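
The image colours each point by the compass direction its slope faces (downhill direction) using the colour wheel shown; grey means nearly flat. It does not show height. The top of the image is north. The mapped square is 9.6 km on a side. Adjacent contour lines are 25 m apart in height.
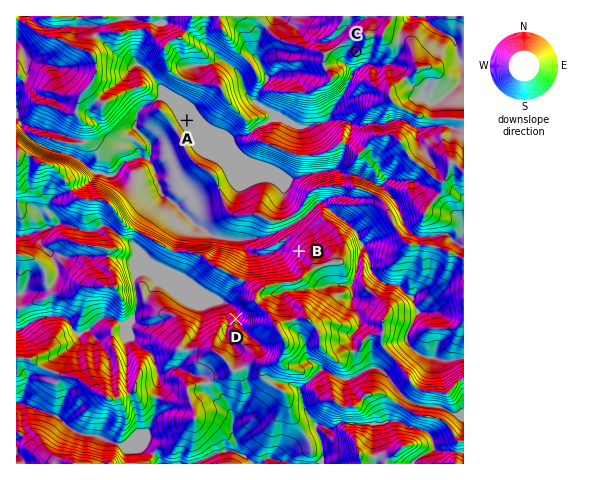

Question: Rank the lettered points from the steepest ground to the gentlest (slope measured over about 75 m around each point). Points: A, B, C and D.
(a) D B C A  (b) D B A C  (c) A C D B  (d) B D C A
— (d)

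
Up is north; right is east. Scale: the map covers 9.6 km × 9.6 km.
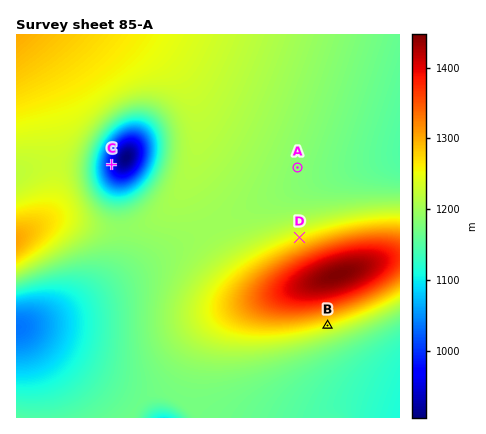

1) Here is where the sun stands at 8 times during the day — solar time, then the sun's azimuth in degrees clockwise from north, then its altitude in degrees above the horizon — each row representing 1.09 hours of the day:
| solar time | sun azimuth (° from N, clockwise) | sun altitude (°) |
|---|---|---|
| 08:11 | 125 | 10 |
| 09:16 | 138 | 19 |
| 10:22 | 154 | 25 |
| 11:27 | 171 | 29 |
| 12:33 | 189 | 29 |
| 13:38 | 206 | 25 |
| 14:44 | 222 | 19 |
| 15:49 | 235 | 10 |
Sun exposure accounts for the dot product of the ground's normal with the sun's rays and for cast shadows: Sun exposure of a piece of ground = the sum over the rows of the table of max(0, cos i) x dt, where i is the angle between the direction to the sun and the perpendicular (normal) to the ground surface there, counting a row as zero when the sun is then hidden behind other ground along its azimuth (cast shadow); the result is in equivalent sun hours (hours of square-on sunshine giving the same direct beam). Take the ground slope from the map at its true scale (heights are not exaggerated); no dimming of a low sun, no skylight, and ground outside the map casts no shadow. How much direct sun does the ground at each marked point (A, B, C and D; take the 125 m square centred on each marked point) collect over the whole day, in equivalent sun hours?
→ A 3.1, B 4.2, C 2.8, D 2.1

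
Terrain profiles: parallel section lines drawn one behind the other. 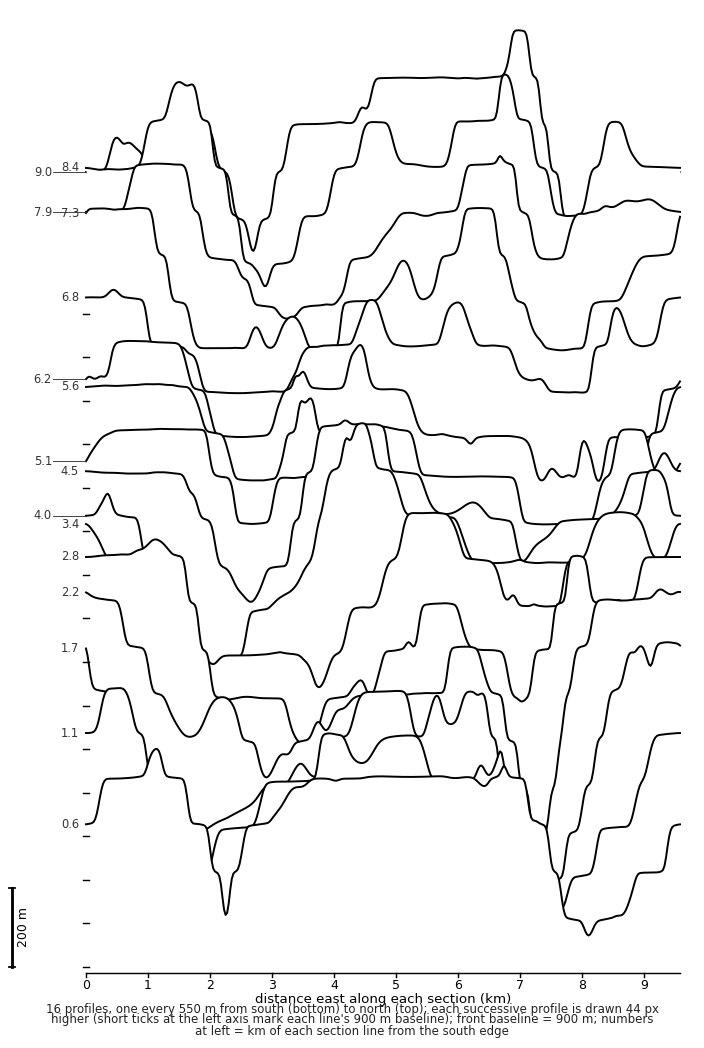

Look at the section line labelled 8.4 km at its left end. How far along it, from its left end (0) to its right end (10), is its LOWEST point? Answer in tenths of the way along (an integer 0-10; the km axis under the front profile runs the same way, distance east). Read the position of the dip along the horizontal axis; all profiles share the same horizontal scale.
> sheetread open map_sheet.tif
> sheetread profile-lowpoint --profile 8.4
3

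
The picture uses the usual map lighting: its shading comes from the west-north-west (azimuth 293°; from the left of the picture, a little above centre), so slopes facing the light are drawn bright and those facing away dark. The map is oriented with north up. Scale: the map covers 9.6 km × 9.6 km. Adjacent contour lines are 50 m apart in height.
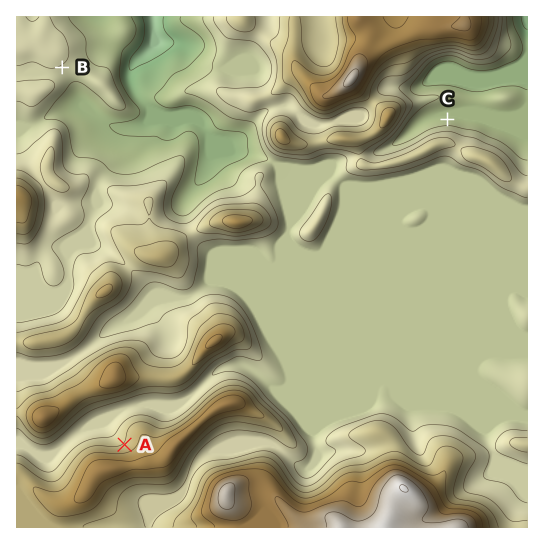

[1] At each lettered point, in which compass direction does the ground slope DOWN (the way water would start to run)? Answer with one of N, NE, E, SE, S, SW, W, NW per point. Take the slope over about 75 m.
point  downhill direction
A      NW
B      SE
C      N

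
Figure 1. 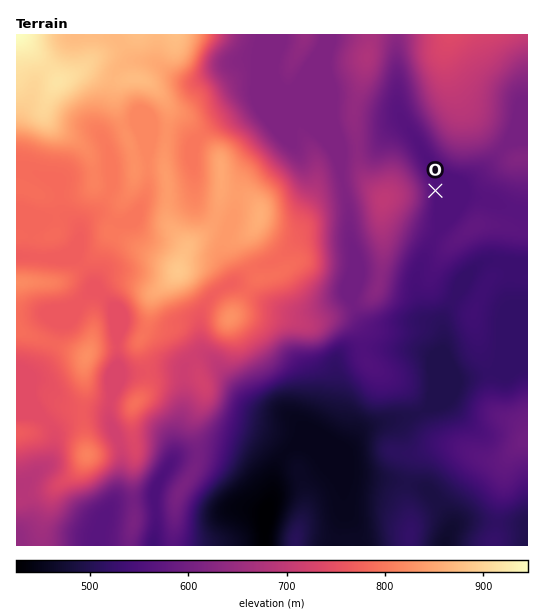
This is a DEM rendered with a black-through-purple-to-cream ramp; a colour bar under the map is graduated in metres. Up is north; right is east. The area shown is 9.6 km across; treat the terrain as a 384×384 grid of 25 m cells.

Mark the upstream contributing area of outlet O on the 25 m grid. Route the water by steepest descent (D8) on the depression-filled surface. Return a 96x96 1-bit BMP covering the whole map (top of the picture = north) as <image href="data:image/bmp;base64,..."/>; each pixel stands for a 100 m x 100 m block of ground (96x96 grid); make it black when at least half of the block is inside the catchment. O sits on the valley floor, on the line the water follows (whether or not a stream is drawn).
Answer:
<image width="96" height="96" href="data:image/bmp;base64,Qk2+BAAAAAAAAD4AAAAoAAAAYAAAAGAAAAABAAEAAAAAAIAEAAATCwAAEwsAAAIAAAAAAAAA////AAAAAAAAAAAAAAAAAAAAAAAAAAAAAAAAAAAAAAAAAAAAAAAAAAAAAAAAAAAAAAAAAAAAAAAAAAAAAAAAAAAAAAAAAAAAAAAAAAAAAAAAAAAAAAAAAAAAAAAAAAAAAAAAAAAAAAAAAAAAAAAAAAAAAAAAAAAAAAAAAAAAAAAAAAAAAAAAAAAAAAAAAAAAAAAAAAAAAAAAAAAAAAAAAAAAAAAAAAAAAAAAAAAAAAAAAAAAAAAAAAAAAAAAAAAAAAAAAAAAAAAAAAAAAAAAAAAAAAAAAAAAAAAAAAAAAAAAAAAAAAAAAAAAAAAAAAAAAAAAAAAAAAAAAAAAAAAAAAAAAAAAAAAAAAAAAAAAAAAAAAAAAAAAAAAAAAAAAAAAAAAAAAAAAAAAAAAAAAAAAAAAAAAAAAAAAAAAAAAAAAAAAAAAAAAAAAAAAAAAAAAAAAAAAAAAAAAAAAAAAAAAAAAAAAAAAAAAAAAAAAAAAAAAAAAAAAAAAAAAAAAAAAAAAAAAAAAAAAAAAAAAAAAAAAAAAAAAAAAAAAAAAAAAAAAAAAAAAAAAAAAAAAAAAAAAAAAAAAAAAAAAAAAAAAAAAAAAAAAAAAAAAAAAAAAAAAAAAAAAAAAAAAAAAAAAAAAAAAAAAAAAAAAAAAAAAAAAAAAAAAAAAAAAAAAAAAAAAAAAAAAAAAAAAAAAAAAAAAAAAAAAAAAAAAAAAAAAAAAAAAAAAAAAAAAAAAAAAAAAAAAAAAAAAAAAAAAAAAAAAAAAAAAAAAAAAAAAAAAAAAAAAAAAAAAAAAAAAAAAAAAAAAAAAAAAAAAAAAAAAAAAAAAAAAAAAAAAAAAAAAAAAAAAAAAAAAAAAAAAAAAAAAAAAAAAAAAAAAAAAAAAAAAAAAAAAAAAAAAAAAAAAAAAAAAAAAAAAAAAAAAAAAAAAAAAAAAAAAAAAAAAAAAAAAAAAAAAAAAAAAAAAAAAAAAAAAAAAAAAAAAAAAAAAAAAAAAAAAAAAAAAAAAAAAAAAAAAAAAAAAAAAAAAAAAAAAAAAAAAAAAAAAAAAAAAAAAAAAQAAAAAAAAAAAAAAA/8AAAAAAAAAAAAAB//AAAAAAAAAAAAAD//gAAAAAAAAAAAAH//wAAAAAAAAAAAAH//wAAAAAAAAAAAAP//wAAAAAAAAAAAAP//wAAAAAAAAAAAAP//wAAAAAAAAAAAAP//wAAAAAAAAAAAAP//wAAAAAAAAAAAAP//wAAAAAAAAAAAAP//wAAAAAAAAAAAAf//wAAAAAAAAAAAAf//wAAAAAAAAAAAAf//4AAAAAAAAAAAAf//4AAAAAAAAAAAAP//4AAAAAAAAAAAAP//4AAAAAAAAAAAAP//4AAAAAAAAAAAAP//wAAAAAAAAAAAAH//wAAAAAAAAAAAAH//wAAAAAAAAAAAAH//gAAAAAAAAAAAAH//gAAAAAAAAAAAAD//gAAAAAAAAAAAAD//gAAAAAAAAAAAAD//gAAAAAAAAAAAAD//gAAAAAAAAAAAAD//gAAAAAAAAAAAAD//gAA="/>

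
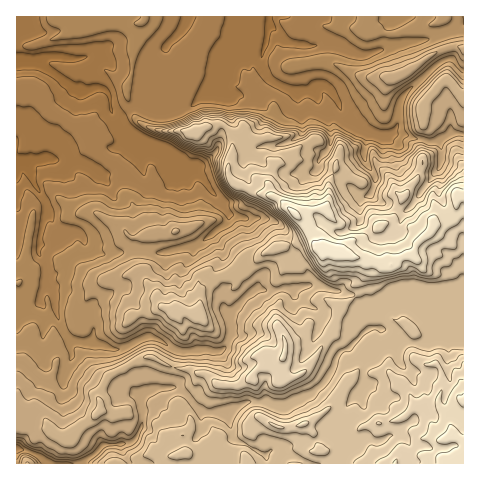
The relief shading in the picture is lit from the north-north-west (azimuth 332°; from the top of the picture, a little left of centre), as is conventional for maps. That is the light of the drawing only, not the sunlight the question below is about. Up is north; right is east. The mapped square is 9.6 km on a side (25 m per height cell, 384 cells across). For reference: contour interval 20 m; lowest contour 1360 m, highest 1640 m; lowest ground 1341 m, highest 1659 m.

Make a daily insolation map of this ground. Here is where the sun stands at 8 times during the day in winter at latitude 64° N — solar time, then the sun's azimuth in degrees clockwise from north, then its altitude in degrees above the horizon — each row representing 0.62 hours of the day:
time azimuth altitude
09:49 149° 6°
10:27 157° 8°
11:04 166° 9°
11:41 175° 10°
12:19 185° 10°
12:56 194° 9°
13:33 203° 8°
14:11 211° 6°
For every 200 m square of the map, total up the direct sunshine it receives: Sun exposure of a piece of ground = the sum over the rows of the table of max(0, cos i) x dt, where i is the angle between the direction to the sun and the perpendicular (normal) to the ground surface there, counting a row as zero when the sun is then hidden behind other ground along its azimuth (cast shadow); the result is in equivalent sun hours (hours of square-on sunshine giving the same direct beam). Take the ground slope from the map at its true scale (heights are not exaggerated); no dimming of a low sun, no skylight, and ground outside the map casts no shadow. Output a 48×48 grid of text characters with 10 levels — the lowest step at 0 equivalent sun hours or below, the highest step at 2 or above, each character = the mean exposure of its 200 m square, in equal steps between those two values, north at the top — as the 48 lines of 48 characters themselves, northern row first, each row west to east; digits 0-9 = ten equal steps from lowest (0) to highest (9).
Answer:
333422233333333433333333333422222333333322222343
333443445555444443333343333244444444333333345431
211256666544444433233433333225544455555444321000
567765554433344332334333333211111123554210000254
554333332343333333333333333222111100100000015535
101442223223333223333333223433455541000000263002
001135544432333222332222221455555555433335830010
332223444443333222100000121134443444555578301441
443322222244333221000000001111122234455564014444
444322222344332200000000000000110123444443233444
444332222235210000000000000000000012344433433344
344443322224630000001210110000000000135543434455
334444433323489986345642310001000000012323565533
333344433432234799986632345540034100000000000100
444433343222322347999312321002334122310000000120
443233444422232223466323223223331122102000122121
232222223443223333334532210243220242003000132000
223112222333333333224661131000000033311200130000
213322221122222322222698421000000012441110330001
221532110123210111111279998500000011200444401134
323443211101200000000024689951022211100025102234
333233454210111100000112444897324410010011011234
333135555432222111246510000039632452013342223455
333333234444333456664100001003631000024422225434
333333333344445665420021000123641101222111255544
232322222222222221100011224653575543211112223345
221433211011000111100112346534477776654335744554
233333321112332111012224455345569788766899885444
333343333444431001122443454455546975578875567654
343233334532332101223444532312210134655433333333
333332334322233110122345321122234212443333333333
332233334322234533222243211001113434444322333333
322223334433467764553223211100122234344432233333
222224443345777676676323334411132233333354333333
223223554567410367678641100332232454323234543333
233222111121000003423422000133322553233332011121
232333210000022000000001133234314432233223200111
222333210002555531100002434443135432231112544211
222232222245444566542000135432465322334420233221
222222212344445444455433665568864223433343222221
221222232233342111445788887887532124333344222322
321211223220132232145565310232101143333222323334
322111123423333333223332010000001443221112443324
333221136655433222222112245100134323222244332322
644322355545522111232113445776643332345554222222
966544445664211343322322554554433323433311344443
148866574000012222223332024344333344322112212223
101699950000345444433333322222356522222223233333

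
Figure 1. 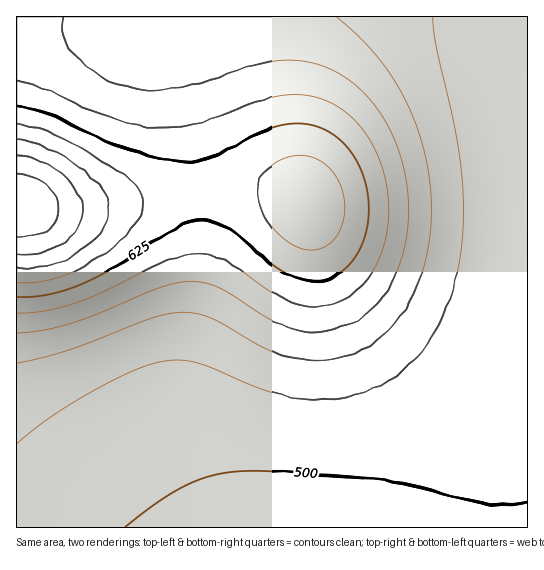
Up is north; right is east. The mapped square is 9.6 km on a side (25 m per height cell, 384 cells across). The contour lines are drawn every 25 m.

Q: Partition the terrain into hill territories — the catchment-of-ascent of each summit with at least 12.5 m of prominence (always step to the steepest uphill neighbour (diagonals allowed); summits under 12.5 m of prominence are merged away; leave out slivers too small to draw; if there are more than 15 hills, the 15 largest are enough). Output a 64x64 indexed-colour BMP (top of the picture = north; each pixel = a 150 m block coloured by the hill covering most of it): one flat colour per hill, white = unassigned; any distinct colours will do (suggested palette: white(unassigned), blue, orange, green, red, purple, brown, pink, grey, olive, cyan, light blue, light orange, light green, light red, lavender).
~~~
<image width="64" height="64" href="data:image/bmp;base64,Qk12CAAAAAAAAHYAAAAoAAAAQAAAAEAAAAABAAQAAAAAAAAIAAATCwAAEwsAABAAAAAAAAAA////ALR3HwAOf/8ALKAsACgn1gC9Z5QAS1aMAMJ34wB/f38AIr28AM++FwDox64AeLv/AIrfmACWmP8A1bDFACIiIiIiIiIiIiIiIiERERERERERERERERERERERERERIiIiIiIiIiIiIiIiIREREREREREREREREREREREREREiIiIiIiIiIiIiIiIhERERERERERERERERERERERERESIiIiIiIiIiIiIiIhERERERERERERERERERERERERERIiIiIiIiIiIiIiIiEREREREREREREREREREREREREREiIiIiIiIiIiIiIiERERERERERERERERERERERERERESIiIiIiIiIiIiIiIRERERERERERERERERERERERERERIiIiIiIiIiIiIiIhEREREREREREREREREREREREREREiIiIiIiIiIiIiIhERERERERERERERERERERERERERESIiIiIiIiIiIiIiERERERERERERERERERERERERERERIiIiIiIiIiIiIiIREREREREREREREREREREREREREREiIiIiIiIiIiIiIhERERERERERERERERERERERERERESIiIiIiIiIiIiIhERERERERERERERERERERERERERERIiIiIiIiIiIiIiEREREREREREREREREREREREREREREiIiIiIiIiIiIiIRERERERERERERERERERERERERERESIiIiIiIiIiIiIhERERERERERERERERERERERERERERIiIiIiIiIiIiIiEREREREREREREREREREREREREREREiIiIiIiIiIiIiIRERERERERERERERERERERERERERESIiIiIiIiIiIiIhERERERERERERERERERERERERERERIiIiIiIiIiIiIiEREREREREREREREREREREREREREREiIiIiIiIiIiIiIRERERERERERERERERERERERERERESIiIiIiIiIiIiIhERERERERERERERERERERERERERERIiIiIiIiIiIiIiIREREREREREREREREREREREREREREiIiIiIiIiIiIiIhERERERERERERERERERERERERERESIiIiIiIiIiIiIiERERERERERERERERERERERERERERIiIiIiIiIiIiIiIREREREREREREREREREREREREREREiIiIiIiIiIiIiIhERERERERERERERERERERERERERESIiIiIiIiIiIiIiERERERERERERERERERERERERERERIiIiIiIiIiIiIiIREREREREREREREREREREREREREREiIiIiIiIiIiIiIiERERERERERERERERERERERERERESIiIiIiIiIiIiIiIRERERERERERERERERERERERERERIiIiIiIiIiIiIiIhEREREREREREREREREREREREREREiIiIiIiIiIiIiIiERERERERERERERERERERERERERESIiIiIiIiIiIiIiIRERERERERERERERERERERERERERIiIiIiIiIiIiIiIhEREREREREREREREREREREREREREiIiIiIiIiIiIiIiERERERERERERERERERERERERERESIiIiIiIiIiIiIiIRERERERERERERERERERERERERERIiIiIiIiIiIiIiIhEREREREREREREREREREREREREREiIiIiIiIiIiIiIiERERERERERERERERERERERERERESIiIiIiIiIiIiIiIRERERERERERERERERERERERERERIiIiIiIiIiIiIiIhEREREREREREREREREREREREREREiIiIiIiIiIiIiIiERERERERERERERERERERERERERESIiIiIiIiIiIiIiIRERERERERERERERERERERERERERIiIiIiIiIiIiIiIhEREREREREREREREREREREREREREiIiIiIiIiIiIiIiERERERERERERERERERERERERERESIiIiIiIiIiIiIiIRERERERERERERERERERERERERERIiIiIiIiIiIiIiIREREREREREREREREREREREREREREiIiIiIiIiIiIiIhERERERERERERERERERERERERERESIiIiIiIiIiIiIiERERERERERERERERERERERERERERIiIiIiIiIiIiIiIREREREREREREREREREREREREREREiIiIiIiIiIiIiIhERERERERERERERERERERERERERESIiIiIiIiIiIiIiERERERERERERERERERERERERERERIiIiIiIiIiIiIiEREREREREREREREREREREREREREREiIiIiIiIiIiIiIRERERERERERERERERERERERERERESIiIiIiIiIiIiIhERERERERERERERERERERERERERERIiIiIiIiIiIiIiEREREREREREREREREREREREREREREiIiIiIiIiIiIiIRERERERERERERERERERERERERERESIiIiIiIiIiIiIRERERERERERERERERERERERERERERIiIiIiIiIiIiIhEREREREREREREREREREREREREREREiIiIiIiIiIiIiERERERERERERERERERERERERERERESIiIiIiIiIiIiIRERERERERERERERERERERERERERERIiIiIiIiIiIiIhEREREREREREREREREREREREREREREiIiIiIiIiIiIiIRERERERERERERERERERERERERERESIiIiIiIiIiIiIiERERERERERERERERERERERERERER"/>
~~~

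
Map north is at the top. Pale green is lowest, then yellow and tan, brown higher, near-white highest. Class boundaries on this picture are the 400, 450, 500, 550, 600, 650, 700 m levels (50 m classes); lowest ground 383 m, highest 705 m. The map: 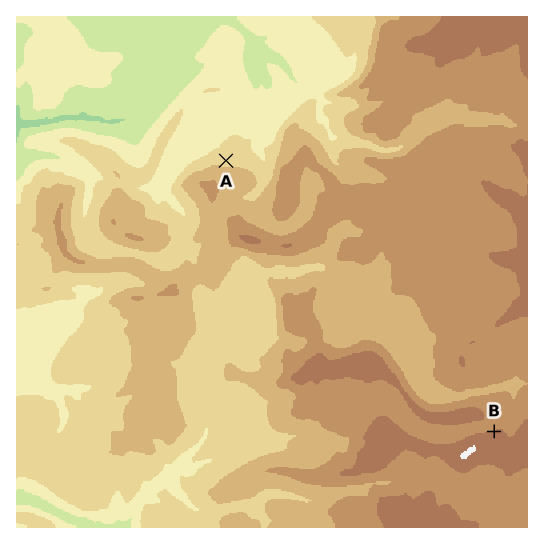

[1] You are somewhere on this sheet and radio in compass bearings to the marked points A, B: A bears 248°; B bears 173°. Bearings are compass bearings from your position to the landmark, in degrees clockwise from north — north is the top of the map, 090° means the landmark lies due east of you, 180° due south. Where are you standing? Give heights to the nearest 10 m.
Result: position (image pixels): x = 450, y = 70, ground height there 640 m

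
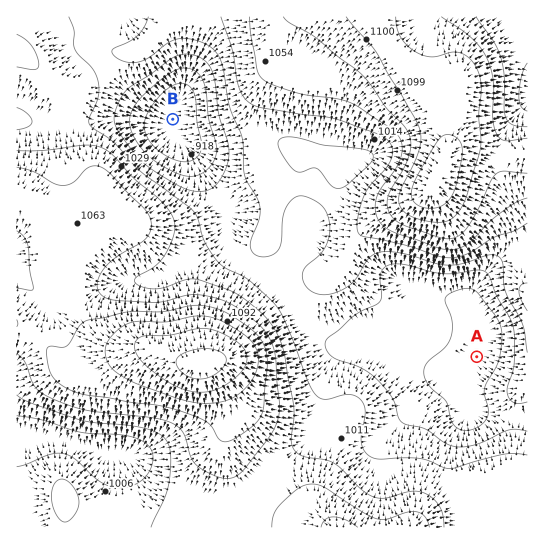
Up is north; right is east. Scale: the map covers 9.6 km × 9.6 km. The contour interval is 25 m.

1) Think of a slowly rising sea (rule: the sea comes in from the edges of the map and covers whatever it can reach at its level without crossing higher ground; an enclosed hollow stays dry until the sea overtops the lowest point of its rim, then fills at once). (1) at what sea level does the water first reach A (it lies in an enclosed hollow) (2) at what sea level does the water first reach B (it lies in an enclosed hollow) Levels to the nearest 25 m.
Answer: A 975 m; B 1000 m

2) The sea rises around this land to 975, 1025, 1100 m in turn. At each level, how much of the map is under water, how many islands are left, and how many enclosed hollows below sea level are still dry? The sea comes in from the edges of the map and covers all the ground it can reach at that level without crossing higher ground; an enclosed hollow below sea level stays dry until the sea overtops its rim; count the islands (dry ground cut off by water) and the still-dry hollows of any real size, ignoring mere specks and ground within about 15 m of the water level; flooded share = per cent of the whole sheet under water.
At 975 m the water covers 9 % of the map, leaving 0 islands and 1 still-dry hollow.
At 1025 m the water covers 52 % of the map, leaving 0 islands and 0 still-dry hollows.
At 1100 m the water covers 91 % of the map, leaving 1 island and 0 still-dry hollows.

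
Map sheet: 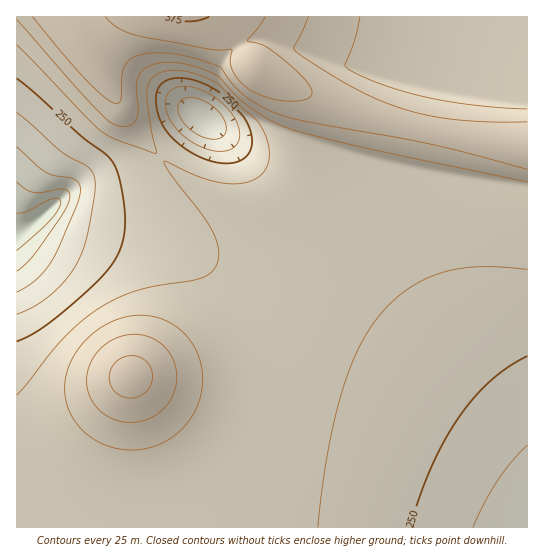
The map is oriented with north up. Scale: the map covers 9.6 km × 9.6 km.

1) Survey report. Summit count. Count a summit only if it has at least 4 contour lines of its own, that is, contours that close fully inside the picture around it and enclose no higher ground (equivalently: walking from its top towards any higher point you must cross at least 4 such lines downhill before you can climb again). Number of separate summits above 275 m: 0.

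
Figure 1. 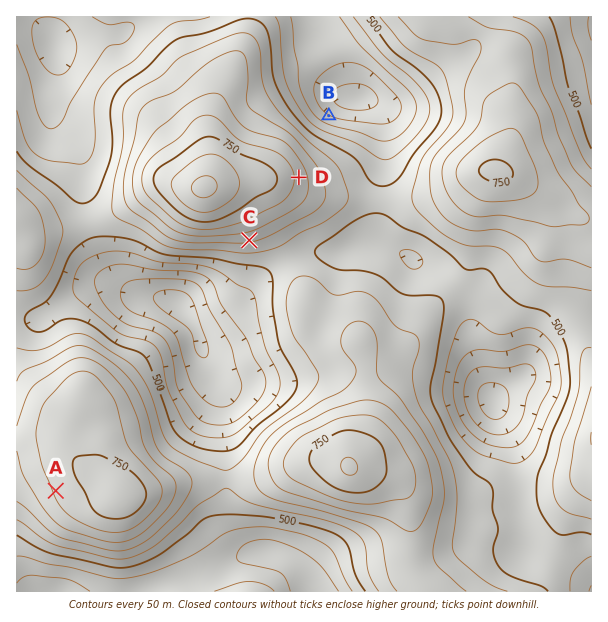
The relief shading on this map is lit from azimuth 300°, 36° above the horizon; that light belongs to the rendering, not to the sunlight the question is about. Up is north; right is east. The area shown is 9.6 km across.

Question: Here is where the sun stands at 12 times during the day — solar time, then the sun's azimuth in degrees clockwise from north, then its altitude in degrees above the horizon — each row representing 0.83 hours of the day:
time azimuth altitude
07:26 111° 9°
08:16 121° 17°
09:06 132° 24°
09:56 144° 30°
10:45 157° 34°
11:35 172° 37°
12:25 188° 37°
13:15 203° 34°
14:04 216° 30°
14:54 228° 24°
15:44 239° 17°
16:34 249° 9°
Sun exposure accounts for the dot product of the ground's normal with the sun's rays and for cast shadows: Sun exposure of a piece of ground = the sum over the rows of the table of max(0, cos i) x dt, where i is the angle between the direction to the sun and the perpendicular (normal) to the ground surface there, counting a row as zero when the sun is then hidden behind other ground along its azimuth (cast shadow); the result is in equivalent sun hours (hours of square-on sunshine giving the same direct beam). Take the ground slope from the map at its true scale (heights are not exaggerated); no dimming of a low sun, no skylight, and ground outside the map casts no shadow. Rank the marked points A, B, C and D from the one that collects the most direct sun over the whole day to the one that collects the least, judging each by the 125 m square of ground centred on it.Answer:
C > A > D > B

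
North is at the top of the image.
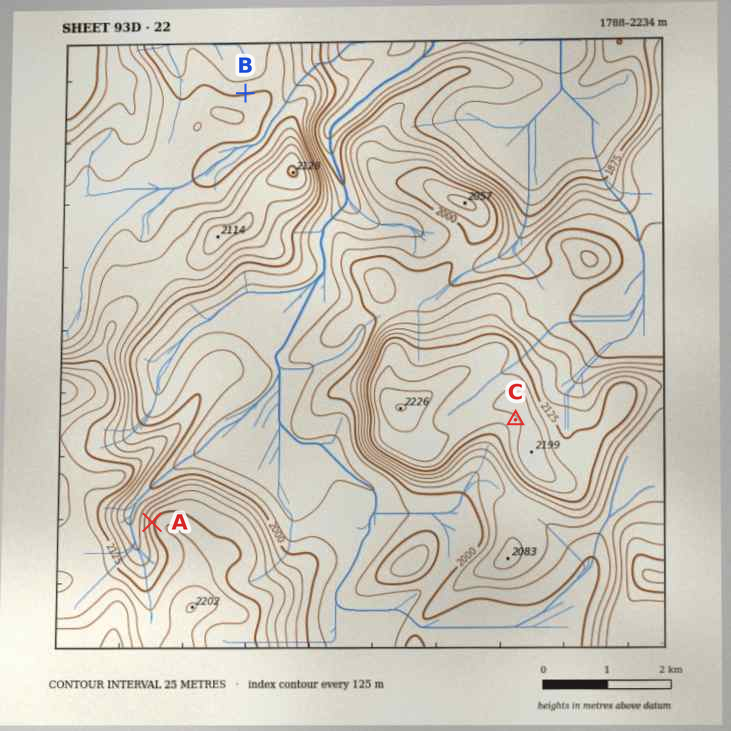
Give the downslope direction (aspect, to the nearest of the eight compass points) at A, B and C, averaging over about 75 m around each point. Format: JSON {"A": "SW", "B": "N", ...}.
{"A": "W", "B": "N", "C": "SW"}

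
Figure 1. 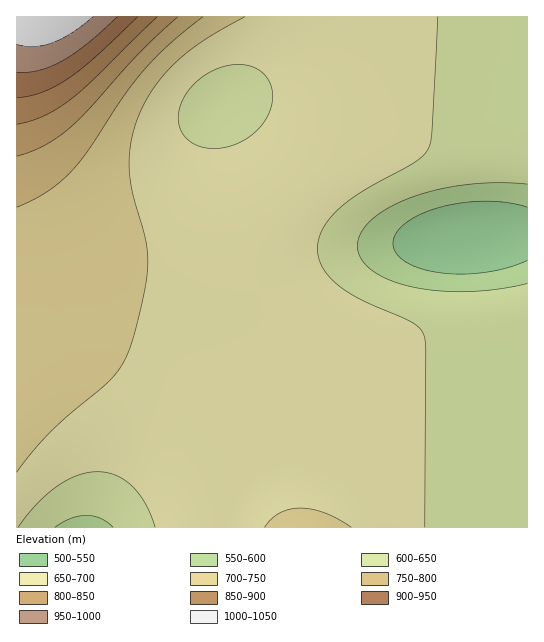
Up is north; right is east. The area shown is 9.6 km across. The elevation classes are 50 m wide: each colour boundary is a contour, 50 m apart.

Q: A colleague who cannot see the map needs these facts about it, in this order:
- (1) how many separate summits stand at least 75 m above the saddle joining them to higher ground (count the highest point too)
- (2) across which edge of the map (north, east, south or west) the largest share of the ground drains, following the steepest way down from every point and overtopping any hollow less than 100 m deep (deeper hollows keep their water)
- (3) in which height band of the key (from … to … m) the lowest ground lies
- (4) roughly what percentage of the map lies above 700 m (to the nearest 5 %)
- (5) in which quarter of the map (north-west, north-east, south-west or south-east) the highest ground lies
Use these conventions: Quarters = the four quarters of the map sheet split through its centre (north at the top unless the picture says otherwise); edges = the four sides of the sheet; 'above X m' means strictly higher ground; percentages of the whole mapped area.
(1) Counting only tops that stand 75 m proud, the map has 1 summit.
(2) Drainage is mainly to the east: more ground falls towards that edge than towards any other.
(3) Between 500 and 550 m: that is the band holding the lowest ground.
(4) Ground above 700 m makes up about 20 % of the sheet.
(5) Look to the north-west quarter for the highest ground.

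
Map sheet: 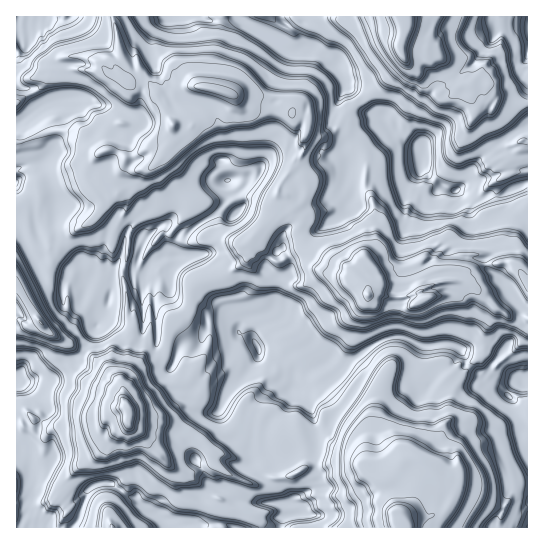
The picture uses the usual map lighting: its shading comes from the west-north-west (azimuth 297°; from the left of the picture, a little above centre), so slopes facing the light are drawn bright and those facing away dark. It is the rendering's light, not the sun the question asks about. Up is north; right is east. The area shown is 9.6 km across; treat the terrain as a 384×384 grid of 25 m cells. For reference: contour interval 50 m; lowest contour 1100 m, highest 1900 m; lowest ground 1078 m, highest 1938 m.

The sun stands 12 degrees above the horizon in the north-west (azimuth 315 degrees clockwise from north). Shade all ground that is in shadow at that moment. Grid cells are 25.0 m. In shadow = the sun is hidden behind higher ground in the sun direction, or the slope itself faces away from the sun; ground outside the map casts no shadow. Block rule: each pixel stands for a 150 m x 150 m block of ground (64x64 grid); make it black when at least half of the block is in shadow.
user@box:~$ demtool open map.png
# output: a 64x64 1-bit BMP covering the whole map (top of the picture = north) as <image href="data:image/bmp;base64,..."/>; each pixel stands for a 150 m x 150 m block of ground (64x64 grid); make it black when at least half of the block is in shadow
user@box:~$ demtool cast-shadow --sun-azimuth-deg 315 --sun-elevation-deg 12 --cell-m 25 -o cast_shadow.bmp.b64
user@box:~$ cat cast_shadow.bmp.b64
<image width="64" height="64" href="data:image/bmp;base64,Qk0+AgAAAAAAAD4AAAAoAAAAQAAAAEAAAAABAAEAAAAAAAACAAATCwAAEwsAAAIAAAAAAAAA////AAAAAACDAj/5wABn/4OA/+HwACP/iYH/4fgAAf/Bh//H+AAB/8H//954AAD9gP///BgQAP0B///gGAAA+QA//hgIAAC5AD/+MAAAAFkAB/4AAAAAWwgP+AAAAAC7CAP4AAAAATYAE/gAAAADNAAD8AAAAAIgAAHhwAAAAAAAAMDgAAAABwABwOAAAOB/AAGg4AAB4P8AAeDgAAHO/wuAwEAAAZ7//4CQwAAA////gJDAADH///+AEMAAf////QAARAEf//9mgEJEAH///w6BQ8AAP//+HAED4AAf//4fAQH+8x//4D8DAf/0B4zIPwIA/9gDABh3ggAZgAMEEGfCAAeAAgA05/+AD+AEADhD/+AHgAQQAIH//4HAAQAAAP/4AcAAAAAB//gAwAGAAAD/7gBHAQAAAD/38AcBAAAAH//4A4IAAAAP//gHgYAAAAH/+AeBgAwAAP/8AwGDHwAB//4D48DnAAB//wPj4fMAEB//h+Pz/wAwD/+P4vH/AAAH/4/g8P8IAAP/z8B4fwAAAP/3jHh/IAAAH8eff3/gAYAAB5/fP/ADAHwHn38Pf+MB/AeO/g4/wAOIA4N+Dm8gAAAAAH8NAIAAAAAAfwsAAIAAAAB/DwMAAAAAAPdXAAAAAAGAdmUABgAABwB/9QAEAAB8AH/xAAUAAYAAf/EAAkADgABk4w=="/>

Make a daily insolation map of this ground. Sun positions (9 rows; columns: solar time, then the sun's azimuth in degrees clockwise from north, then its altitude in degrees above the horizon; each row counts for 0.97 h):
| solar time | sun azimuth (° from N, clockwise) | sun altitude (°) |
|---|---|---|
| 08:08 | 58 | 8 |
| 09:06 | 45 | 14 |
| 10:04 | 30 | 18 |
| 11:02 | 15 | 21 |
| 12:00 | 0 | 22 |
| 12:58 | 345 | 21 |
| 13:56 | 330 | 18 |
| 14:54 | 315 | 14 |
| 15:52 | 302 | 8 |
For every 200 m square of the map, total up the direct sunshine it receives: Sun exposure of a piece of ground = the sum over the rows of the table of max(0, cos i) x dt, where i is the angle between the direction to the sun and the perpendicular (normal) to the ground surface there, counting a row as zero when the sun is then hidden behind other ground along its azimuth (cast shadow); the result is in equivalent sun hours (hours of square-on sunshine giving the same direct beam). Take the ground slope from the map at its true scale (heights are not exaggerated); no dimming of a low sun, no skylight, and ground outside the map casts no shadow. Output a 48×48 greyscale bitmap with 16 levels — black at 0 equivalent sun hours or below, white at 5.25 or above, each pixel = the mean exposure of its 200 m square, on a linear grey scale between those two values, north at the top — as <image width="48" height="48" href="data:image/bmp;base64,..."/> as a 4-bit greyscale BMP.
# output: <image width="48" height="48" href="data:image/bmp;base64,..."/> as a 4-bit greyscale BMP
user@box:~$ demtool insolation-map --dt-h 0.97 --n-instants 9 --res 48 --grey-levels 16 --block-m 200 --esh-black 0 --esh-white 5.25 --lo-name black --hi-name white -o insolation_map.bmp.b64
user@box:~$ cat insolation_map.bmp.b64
<image width="48" height="48" href="data:image/bmp;base64,Qk32BAAAAAAAAHYAAAAoAAAAMAAAADAAAAABAAQAAAAAAIAEAAATCwAAEwsAABAAAAAAAAAAAAAAABEREQAiIiIAMzMzAERERABVVVUAZmZmAHd3dwCIiIgAmZmZAKqqqgC7u7sAzMzMAN3d3QDu7u4A////AFZVE4iKubYyEBACRpu6ipVWVnhmNEMjVVZBU3icpiEAEkZmeERURFZniJl3Y0MzVlVlVUnJMAAjRVZmQQABVEJXjul3dVVYdkWIYwIhAAAAA0IQFDEUV1Qkd3d3d1ZodmZ6YQAAAAATQgA5pmMkVEQmd3d3d2eIaHZphCEAAAAmlDi3d3qlVXVnd3d3h4qYenZVeEIQAAOHVGVnd3d4iHqph3eL3KqniWZTVkVBATeWNo2Hd3d3eYnNyYvsu7eHl2VRVlUxAUdmacd3d3d3eqiqvv2XjYmXlmZ3ZmUlNWZXzZl3d3d4d6t3ea3cmHZ3h3iLd3ZkdnecmLyHd3mtl6u4rsqr2Judh3d2d6h4qYzKdjanis7Yy3u/2L7/3tzYp6lnioiayrqnd1WsrJd3jKe4ead3l7p4jTY0h4q4q7x3d2RqyGZmZrmYdlZnd2VmZCIhSMqey5eXd2ZmdmZlVVqbdmZnd1E0AQERI1jv6Zdoh3Znh2ZVVER5ymZlaFIBAAAAAn3d/pdomnZnd2ZVQyACRjIjQiUgAAAAWq25d3hmeHZ3NWZVMSEAAAAAABIQACIqypebeId1V4ZkRmVUIxAAAAAAAAAAA4e9rXZoeIh3VmZWZlVDMzEAAAAAAAEQNUfKyXZniZq4ZGRVVUMjISMiMzEAAAAollqnd3Zmiam4dQAREAABMyNmRWp0VTSZU3uWZnZmqIh3dkMQEiRCIzV3ZozZZnelNKt2VWZml3dqd3ZCNVV1Nnd3l3iJiHlhJrlmIzM0VWZp6nZBMhFYp6l5qJiZmbtCabd3QAACVUVlNXU2MoVXuqysjN6t7sm+/pd3YxI1VVESIkVnZSR3je3qmbrJiJh3end3YQJFMTdFiHnZdiR4zKz/yr39nP/t7Hd3eWMkQwFTKLvNl2R2WM2YeXir+oeKp3dmapcwJFQlUkVIl3Z3dWfJqb7e7vp3d3dmVEZjISNFVmYzh2d3h2Zqybh3eJvuuKdmQ2dmYgE0V4ZnmXd3RWZ8eWd4h3YjbGd2VXd2QQESRUVFeod3dmZ3d2qkETNjAFd2VndlRUIRIgASJZd4tmZ3ZVRlIAAlZGZmqHMlZ4dBAAAAAUdnZmZmdTElIQFWVUVWZ3qKuGd1EAAAACVDI2ZnlBAUUgE0RJdCSHiXe7dmUQAAEjIzRVVnQxACZkIBR3iYqZd2ZpdWdjIQAAE2VlVTMyAAJSIyFDV4i8l2VDaXd3ZWUiZnVFUxEQAAAVIEQiNVVEdzEEd3ZTIVZ3d3ZHUgABERAmZEZcMAAAARQmd2IAJWeLu7hXpjEAEFZmZnalEiEREmdnd3ebzZnbqolkZkEQA1ZmZoi6p2ZCRnd7x3vcuZyM3cmFVDMRMRRneJp6p2RXh3ipiYh4rdrs3tlTQzIiYyNnu4iM3Zms7Yq3jf//3OzLdlQQMzNHVnl7unh4nd/ZiIqL7+7/662mUxARJEWGVoiYjMiXeuutppm7ztuavcYyICQxRFZ2VoZVh4iHd4rYlrmpqazaqVEVRXZGZGZXZlVkd3Zg=="/>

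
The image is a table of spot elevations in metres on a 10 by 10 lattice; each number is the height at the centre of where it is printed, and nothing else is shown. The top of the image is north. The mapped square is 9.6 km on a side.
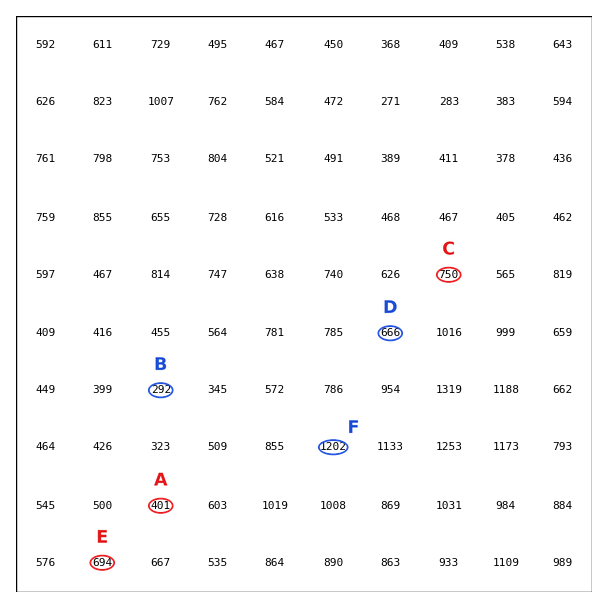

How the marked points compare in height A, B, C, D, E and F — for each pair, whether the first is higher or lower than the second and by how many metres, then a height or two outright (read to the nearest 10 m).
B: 910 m lower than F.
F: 800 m higher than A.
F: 530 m higher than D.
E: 510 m lower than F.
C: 460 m higher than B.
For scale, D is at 670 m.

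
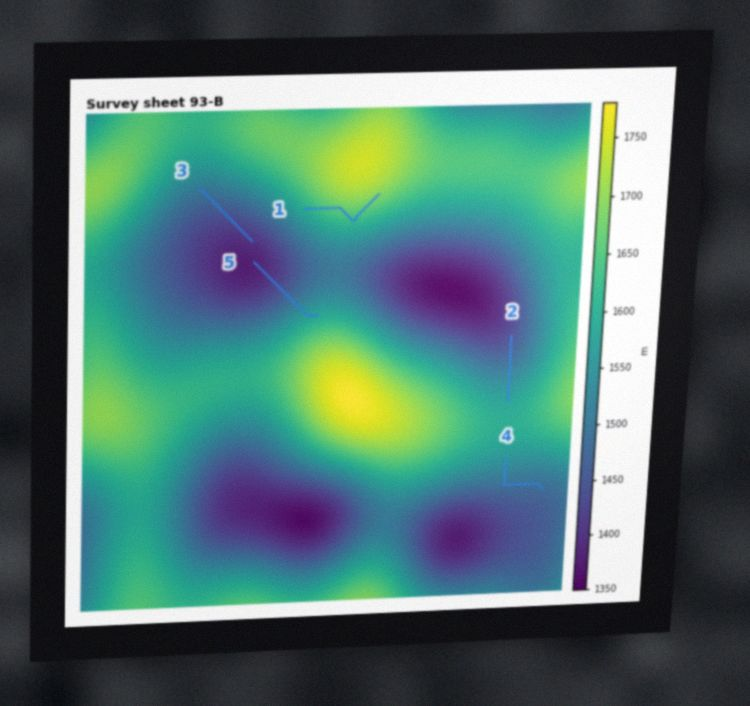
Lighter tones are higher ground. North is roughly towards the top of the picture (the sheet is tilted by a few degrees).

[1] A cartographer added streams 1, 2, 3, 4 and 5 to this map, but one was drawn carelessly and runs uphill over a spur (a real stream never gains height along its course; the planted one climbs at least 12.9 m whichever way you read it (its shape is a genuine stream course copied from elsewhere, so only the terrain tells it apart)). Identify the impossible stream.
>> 1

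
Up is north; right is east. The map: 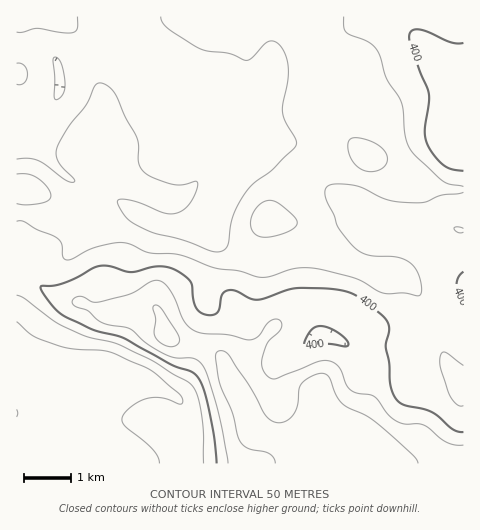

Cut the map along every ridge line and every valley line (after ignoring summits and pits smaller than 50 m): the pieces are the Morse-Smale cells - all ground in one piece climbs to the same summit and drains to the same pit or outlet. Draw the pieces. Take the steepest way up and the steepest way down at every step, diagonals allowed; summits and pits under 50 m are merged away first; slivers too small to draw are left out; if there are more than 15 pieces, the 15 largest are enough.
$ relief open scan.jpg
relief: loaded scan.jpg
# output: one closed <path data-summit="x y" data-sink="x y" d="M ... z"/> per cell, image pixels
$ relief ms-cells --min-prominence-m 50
<path data-summit="385 463" data-sink="60 84" d="M269 16l-253 1 0 260 15 1 28 19 24 6 22 11 13 0 26-6 13 1 4 6 4 19 4 4 39 10 15 10 7 21 15 27 7 18 8 10 18 4 9 0 5-2 14-13 12-20 5 9 22 25-9 11-4 11 1 5 130 0 1-274-19-1-29-11-7 0-7-20-14-28-9-15-12-11-26-4-46 4-24-6-9 0-16 14 18-21 8-13 1-22z"/><path data-summit="385 463" data-sink="17 413" d="M27 277l-11 1 1 186 315-1 4-15 9-11-22-25-5-9-12 20-14 13-5 2-9 0-18-4-8-10-11-25-11-20-7-21-15-10-39-10-4-4-4-19-4-6-13-1-26 6-13 0-22-11-24-6z"/><path data-summit="463 152" data-sink="60 84" d="M463 16l-193 0 3 57-5 14-14 16 8-5 9 0 24 6 31-4 41 4 12 11 9 15 14 28 7 20 7 0 29 11 18 1z"/>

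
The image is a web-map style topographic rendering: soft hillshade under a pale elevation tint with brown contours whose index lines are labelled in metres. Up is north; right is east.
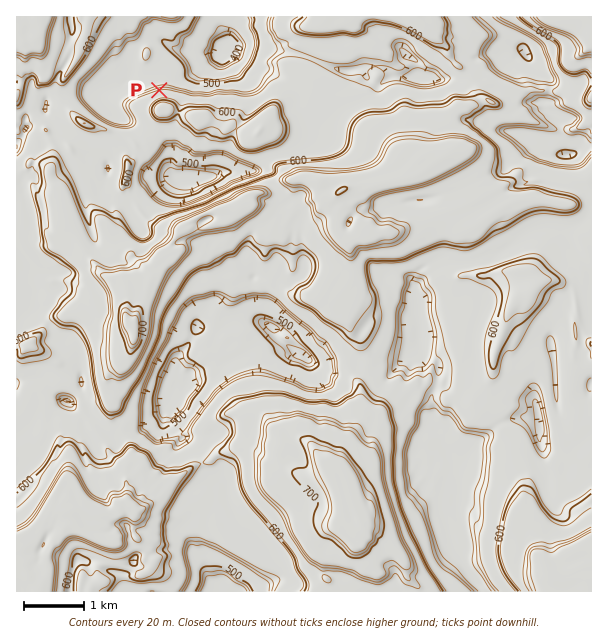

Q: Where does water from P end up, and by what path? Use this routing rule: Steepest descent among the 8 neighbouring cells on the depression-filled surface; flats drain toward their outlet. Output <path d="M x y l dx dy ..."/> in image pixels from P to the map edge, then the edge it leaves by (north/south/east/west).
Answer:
<path d="M159 90l0-15 23-22 18-2 0-1 4-6 0-5 6-9 0-7 6-6"/>
exit: north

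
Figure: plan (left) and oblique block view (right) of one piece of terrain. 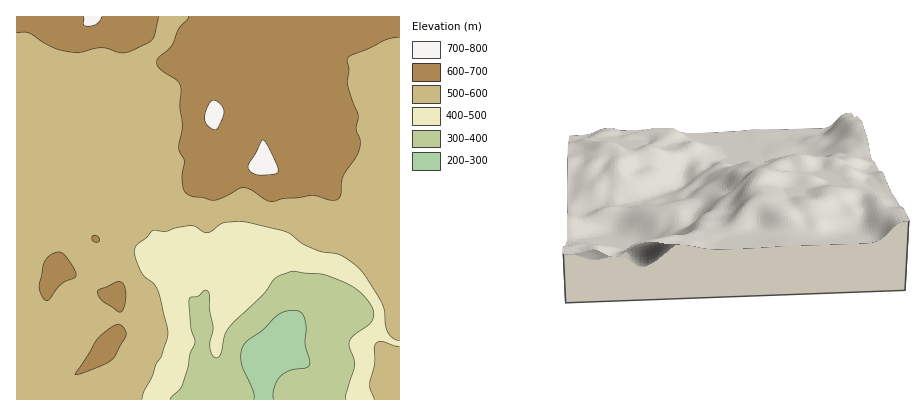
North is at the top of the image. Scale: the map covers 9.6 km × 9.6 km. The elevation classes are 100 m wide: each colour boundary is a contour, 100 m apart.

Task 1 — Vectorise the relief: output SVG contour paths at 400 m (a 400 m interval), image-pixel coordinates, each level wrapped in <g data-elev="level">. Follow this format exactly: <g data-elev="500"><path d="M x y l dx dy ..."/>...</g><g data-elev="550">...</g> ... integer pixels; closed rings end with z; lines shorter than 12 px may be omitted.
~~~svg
<g data-elev="400"><path d="M170 400l12-14 6-18 2-14 5-10-4-18-2-24 1-4 8-2 6-6 5 2 1 18 3 18-3 20 3 8 5 2 3-6 4-18 6-10 32-30 13-16 18-7 30 3 22 9 16 10 10 15 2 8-2 6-18 14-5 6 0 4 6 18-9 30 0 6"/></g>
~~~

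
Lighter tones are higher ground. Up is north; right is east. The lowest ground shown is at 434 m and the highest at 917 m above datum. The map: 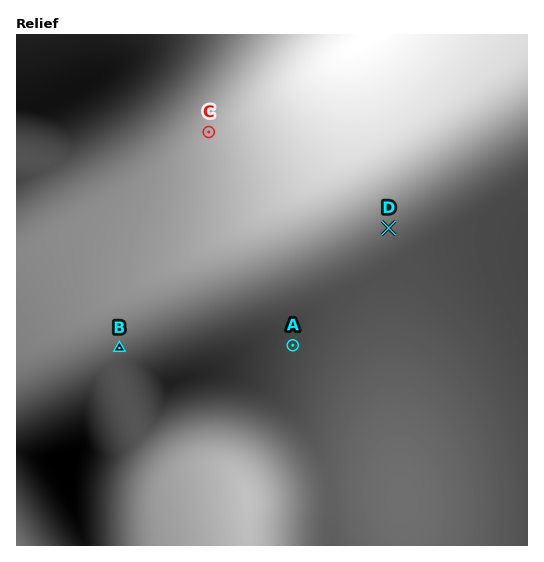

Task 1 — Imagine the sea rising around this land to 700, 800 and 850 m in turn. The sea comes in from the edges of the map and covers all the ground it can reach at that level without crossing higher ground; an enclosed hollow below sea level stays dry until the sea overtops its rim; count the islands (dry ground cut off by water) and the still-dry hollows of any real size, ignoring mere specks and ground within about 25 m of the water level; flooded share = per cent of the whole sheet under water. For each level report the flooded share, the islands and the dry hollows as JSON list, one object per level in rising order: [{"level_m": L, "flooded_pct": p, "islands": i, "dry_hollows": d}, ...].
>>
[{"level_m": 700, "flooded_pct": 66, "islands": 0, "dry_hollows": 0}, {"level_m": 800, "flooded_pct": 86, "islands": 0, "dry_hollows": 0}, {"level_m": 850, "flooded_pct": 92, "islands": 0, "dry_hollows": 0}]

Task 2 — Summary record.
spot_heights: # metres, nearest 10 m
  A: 570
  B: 620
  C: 760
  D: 640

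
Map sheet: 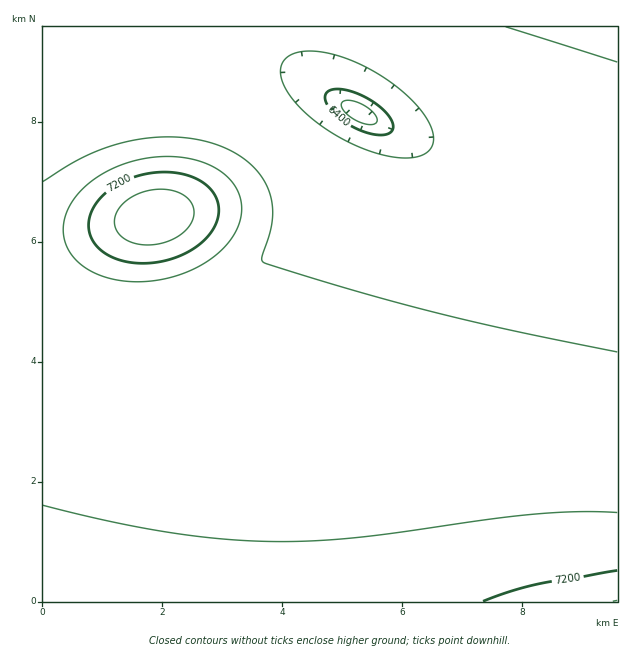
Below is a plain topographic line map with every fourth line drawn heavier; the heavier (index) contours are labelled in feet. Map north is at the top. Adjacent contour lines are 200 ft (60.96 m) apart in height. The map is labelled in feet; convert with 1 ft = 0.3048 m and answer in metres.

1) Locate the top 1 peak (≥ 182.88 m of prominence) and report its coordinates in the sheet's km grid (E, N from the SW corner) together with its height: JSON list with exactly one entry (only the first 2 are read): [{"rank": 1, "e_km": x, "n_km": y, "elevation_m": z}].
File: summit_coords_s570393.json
[{"rank": 1, "e_km": 1.86, "n_km": 6.41, "elevation_m": 2300}]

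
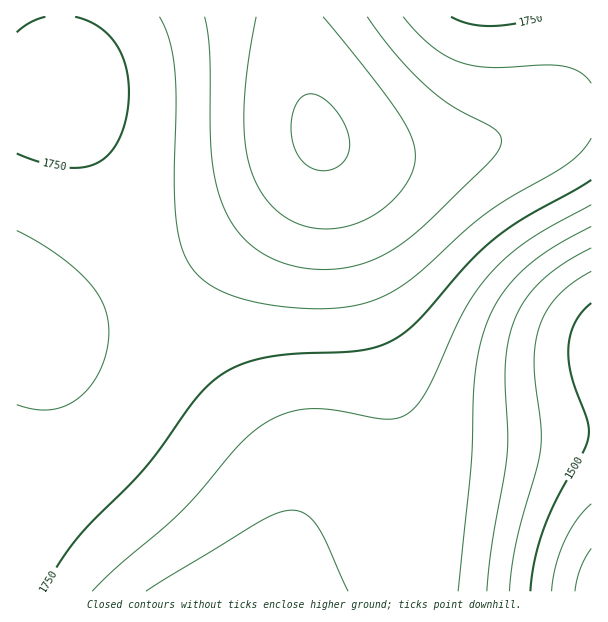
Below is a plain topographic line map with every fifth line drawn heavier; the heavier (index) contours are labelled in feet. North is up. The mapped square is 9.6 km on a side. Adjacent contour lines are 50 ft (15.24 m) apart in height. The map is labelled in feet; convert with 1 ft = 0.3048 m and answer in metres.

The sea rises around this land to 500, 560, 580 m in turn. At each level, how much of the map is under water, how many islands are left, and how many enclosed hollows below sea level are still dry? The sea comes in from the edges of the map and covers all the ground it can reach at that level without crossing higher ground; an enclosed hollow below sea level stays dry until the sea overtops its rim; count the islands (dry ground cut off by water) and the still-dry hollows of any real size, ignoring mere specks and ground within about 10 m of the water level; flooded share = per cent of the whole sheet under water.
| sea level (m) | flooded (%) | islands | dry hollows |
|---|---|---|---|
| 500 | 13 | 0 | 0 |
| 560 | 81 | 0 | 0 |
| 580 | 92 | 0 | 0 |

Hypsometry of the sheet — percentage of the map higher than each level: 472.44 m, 94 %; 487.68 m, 92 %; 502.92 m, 85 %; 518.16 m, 71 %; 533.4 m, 56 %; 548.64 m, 32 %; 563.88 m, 16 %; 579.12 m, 8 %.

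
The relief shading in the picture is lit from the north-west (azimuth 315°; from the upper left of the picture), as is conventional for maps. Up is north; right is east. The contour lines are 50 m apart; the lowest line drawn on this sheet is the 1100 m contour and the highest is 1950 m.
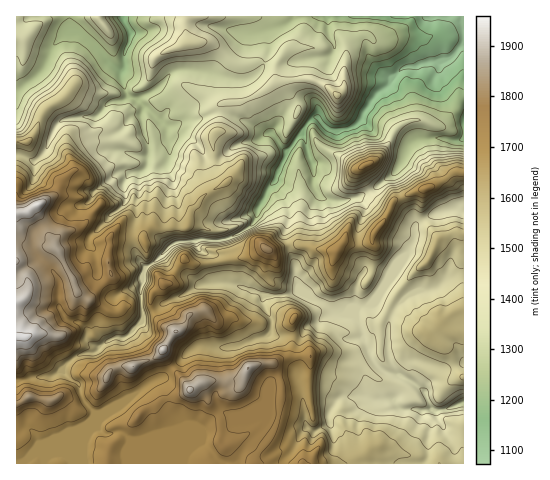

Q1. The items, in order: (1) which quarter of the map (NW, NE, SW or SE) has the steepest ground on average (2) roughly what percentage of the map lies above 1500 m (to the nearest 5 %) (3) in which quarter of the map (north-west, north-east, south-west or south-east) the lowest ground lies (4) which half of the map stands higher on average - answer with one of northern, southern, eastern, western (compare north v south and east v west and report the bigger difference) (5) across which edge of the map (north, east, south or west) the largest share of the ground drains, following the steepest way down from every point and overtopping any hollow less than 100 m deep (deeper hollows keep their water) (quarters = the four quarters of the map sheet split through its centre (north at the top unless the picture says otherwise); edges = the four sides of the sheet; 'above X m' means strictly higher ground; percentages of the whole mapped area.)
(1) The steepest ground, on average, is in the north-east quarter.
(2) Ground above 1500 m makes up about 50 % of the sheet.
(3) Look to the north-east quarter for the lowest ground.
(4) The southern half stands higher on average than the northern half.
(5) The largest share of the runoff leaves by the eastern edge.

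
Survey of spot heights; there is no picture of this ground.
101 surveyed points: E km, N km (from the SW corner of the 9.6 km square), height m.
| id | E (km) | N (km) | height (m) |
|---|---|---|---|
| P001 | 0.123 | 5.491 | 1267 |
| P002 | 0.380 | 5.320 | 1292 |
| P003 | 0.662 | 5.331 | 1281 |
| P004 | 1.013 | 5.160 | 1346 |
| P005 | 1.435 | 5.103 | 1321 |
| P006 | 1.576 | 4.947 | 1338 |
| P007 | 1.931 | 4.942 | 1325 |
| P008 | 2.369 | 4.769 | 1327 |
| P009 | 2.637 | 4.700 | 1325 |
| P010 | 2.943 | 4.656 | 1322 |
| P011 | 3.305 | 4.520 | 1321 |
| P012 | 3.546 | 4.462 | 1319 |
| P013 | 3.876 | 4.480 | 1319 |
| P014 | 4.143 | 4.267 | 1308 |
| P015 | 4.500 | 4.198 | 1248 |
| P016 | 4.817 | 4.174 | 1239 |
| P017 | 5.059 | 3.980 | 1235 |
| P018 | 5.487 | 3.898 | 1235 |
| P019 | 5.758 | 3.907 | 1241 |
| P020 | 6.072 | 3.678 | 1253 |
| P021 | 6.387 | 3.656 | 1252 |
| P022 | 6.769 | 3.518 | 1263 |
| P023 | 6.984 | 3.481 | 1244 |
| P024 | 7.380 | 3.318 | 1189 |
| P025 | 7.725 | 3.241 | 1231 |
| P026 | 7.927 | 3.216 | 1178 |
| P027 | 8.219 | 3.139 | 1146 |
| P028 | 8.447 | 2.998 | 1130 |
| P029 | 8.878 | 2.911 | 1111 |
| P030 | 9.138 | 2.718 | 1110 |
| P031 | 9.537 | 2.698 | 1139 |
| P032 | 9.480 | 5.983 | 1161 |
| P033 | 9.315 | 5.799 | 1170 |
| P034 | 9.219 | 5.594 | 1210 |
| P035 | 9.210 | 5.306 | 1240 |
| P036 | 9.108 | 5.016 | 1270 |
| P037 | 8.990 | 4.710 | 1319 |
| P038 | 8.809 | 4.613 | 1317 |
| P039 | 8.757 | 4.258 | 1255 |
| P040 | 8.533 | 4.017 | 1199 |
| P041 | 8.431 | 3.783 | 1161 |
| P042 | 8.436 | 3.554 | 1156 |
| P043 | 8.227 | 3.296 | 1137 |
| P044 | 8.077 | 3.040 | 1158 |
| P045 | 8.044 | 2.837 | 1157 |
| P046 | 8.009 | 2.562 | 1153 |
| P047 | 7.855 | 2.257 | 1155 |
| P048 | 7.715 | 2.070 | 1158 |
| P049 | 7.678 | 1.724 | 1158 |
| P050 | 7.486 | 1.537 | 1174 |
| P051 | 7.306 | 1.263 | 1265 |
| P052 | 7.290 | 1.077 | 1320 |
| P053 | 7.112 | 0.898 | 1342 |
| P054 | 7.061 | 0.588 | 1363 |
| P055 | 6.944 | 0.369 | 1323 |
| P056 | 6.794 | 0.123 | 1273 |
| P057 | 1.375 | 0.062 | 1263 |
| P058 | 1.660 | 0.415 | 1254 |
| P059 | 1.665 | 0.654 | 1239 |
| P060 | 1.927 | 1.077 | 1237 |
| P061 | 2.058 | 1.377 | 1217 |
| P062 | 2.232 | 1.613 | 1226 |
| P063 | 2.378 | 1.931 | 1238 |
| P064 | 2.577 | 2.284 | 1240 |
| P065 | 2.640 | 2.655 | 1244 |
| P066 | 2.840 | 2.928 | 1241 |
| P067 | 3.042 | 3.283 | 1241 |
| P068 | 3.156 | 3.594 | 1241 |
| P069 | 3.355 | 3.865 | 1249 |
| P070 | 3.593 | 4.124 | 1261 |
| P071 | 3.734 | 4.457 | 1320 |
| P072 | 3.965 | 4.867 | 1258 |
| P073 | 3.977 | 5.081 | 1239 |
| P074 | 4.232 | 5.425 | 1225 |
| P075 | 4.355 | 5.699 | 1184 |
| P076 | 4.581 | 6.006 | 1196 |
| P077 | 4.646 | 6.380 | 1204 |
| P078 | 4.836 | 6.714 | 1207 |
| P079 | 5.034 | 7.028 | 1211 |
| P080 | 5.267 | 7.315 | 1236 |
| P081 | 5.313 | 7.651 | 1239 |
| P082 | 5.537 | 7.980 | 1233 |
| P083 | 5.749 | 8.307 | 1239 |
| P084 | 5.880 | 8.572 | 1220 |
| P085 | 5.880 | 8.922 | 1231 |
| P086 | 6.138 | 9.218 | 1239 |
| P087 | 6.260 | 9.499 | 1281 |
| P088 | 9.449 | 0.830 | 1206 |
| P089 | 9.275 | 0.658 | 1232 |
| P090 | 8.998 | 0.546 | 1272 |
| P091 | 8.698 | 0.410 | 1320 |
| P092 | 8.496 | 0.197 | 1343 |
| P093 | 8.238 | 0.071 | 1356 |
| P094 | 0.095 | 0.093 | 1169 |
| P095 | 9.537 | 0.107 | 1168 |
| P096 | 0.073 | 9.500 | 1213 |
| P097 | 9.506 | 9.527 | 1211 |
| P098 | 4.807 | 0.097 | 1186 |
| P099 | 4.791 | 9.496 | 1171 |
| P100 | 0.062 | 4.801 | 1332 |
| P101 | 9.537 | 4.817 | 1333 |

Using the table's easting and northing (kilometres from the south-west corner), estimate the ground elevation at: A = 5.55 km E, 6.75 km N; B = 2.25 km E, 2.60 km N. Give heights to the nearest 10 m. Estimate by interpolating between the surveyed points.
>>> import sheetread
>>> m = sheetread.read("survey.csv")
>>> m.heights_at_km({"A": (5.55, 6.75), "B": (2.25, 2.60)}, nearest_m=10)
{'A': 1240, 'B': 1240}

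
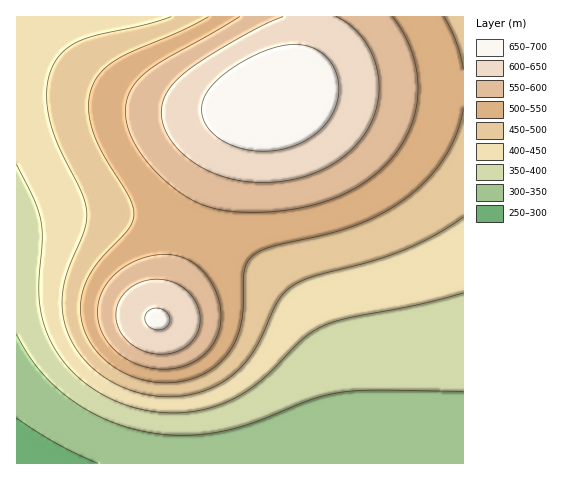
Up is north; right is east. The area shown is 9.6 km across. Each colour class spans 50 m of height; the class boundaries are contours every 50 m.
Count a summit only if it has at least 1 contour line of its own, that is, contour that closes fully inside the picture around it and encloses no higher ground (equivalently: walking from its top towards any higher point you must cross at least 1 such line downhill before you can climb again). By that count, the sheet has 2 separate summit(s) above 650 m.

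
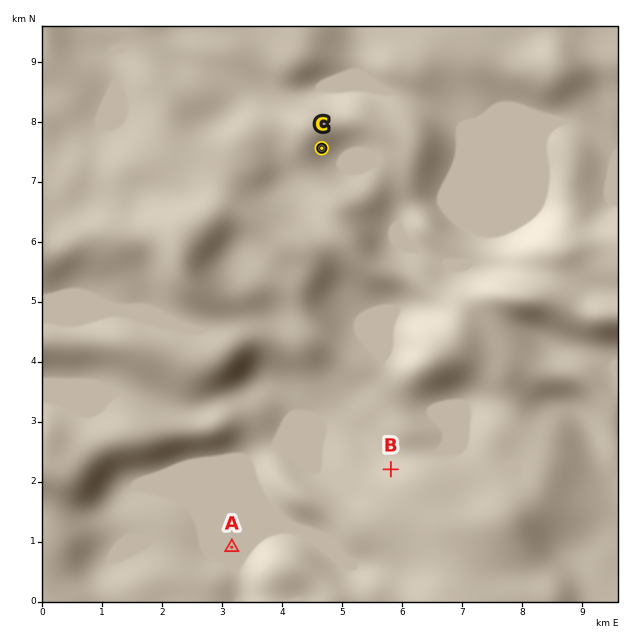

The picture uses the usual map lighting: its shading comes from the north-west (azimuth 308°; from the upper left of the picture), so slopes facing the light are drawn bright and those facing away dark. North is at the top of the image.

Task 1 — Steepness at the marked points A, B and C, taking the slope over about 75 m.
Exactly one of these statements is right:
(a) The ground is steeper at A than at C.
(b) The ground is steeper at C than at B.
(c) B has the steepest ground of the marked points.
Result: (b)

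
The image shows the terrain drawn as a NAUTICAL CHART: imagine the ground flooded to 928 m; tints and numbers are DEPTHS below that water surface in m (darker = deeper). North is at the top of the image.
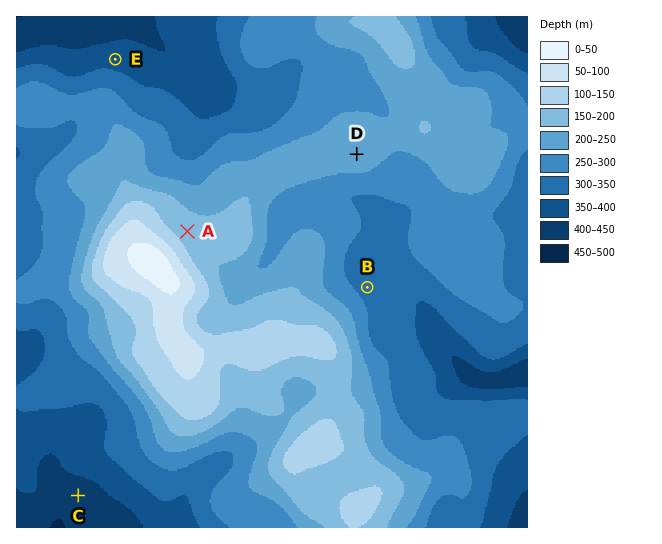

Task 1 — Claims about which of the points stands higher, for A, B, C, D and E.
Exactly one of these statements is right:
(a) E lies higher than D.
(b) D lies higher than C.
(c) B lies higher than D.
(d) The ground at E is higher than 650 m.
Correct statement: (b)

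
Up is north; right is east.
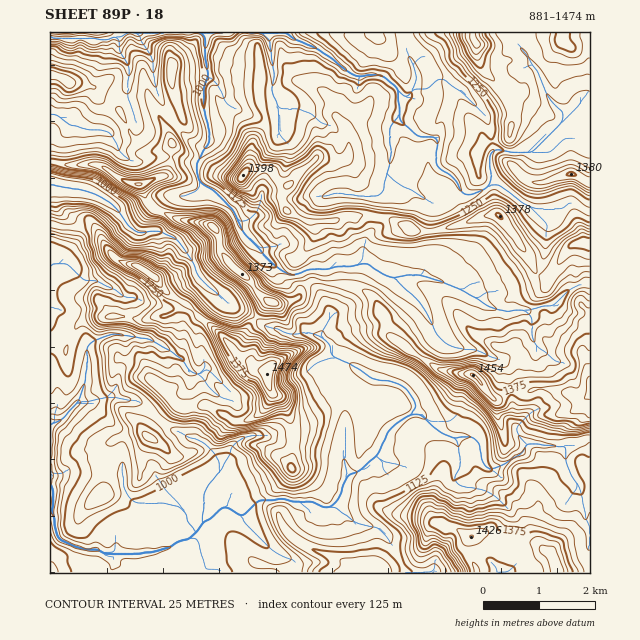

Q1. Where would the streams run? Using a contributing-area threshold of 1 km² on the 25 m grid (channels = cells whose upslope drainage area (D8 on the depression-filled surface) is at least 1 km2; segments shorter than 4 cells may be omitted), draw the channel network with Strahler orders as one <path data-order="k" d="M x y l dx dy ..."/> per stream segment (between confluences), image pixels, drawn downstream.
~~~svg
<path data-order="3" d="M195 533l-7 7-5 0-2 1-3 0-9 7-5 0-1 2-8 1-2 1-10 0-1 2-38 0-6-4-14 0-1-2-9-1-10-6-2 0-5-4 0-3-1-1 0-5-1-1 0-10-3-5 0-3 1-2 0-18-3-4 0-61"/><path data-order="3" d="M202 523l-5 10-2 0"/><path data-order="1" d="M353 521l-7-7-3 0-7-7-5 0"/><path data-order="2" d="M331 507l-9 0-3-3-3 0-2-2-23 0-6-3-8 0-1 1-17 0-16 16-5-2-10-7-6 0-13 13-2 0-5 3"/><path data-order="1" d="M173 506l5 0 9 8 0 7 7 7 1 5"/><path data-order="1" d="M577 483l-6-7-1-5-3-5 0-2-1-2 0-15-2-2-1 2-7 0-2-2-12 0-2-1-14 0-1 6-7 7-6 1-8 7-3 0-4 3-7 1-6-4-3-6-1-15-7-7-14 0-2 1-3 0"/><path data-order="1" d="M454 481l0-5 6-8 0-13-1-1 0-9-2-1 0-3-3-3"/><path data-order="2" d="M346 478l0 3-3 2 0 3-1 2 0 5-3 3 0 3-8 8"/><path data-order="2" d="M219 472l-11 13-4 8 0 19-2 1 0 10"/><path data-order="1" d="M224 465l-2 4-3 3"/><path data-order="1" d="M219 464l0 8"/><path data-order="1" d="M345 461l0 4 1 1 0 5 1 1-1 6"/><path data-order="2" d="M454 438l-14-5-19-19-10 0"/><path data-order="2" d="M411 414l-14 9-10 10-2 7-2 3-5 11-5 5-2 0-11 12-5 3-5 0-4 4"/><path data-order="1" d="M198 374l-4 0-3-2-4-4-1-4-5-6-4-1-6-6-9-4-10-7-3 0-2-2-8 0-1-1-7 0-2-2-8 0-2-1-8 0-6 3-3 0-4 3-5 1-6 6 0 24-1 1 0 10-2 1 0 3-1 2 0 2-2 2 0 3-1 1-2 6-16 18-12 4"/><path data-order="1" d="M446 344l-10-10-3-6 0-2-7-14-2-3-3-6-12-11-2-2-10-9 0-2-3-1"/><path data-order="1" d="M532 337l0-20-7-7"/><path data-order="1" d="M309 333l6 1 1 1 3 0 6 5 6 5 0 9 4 4 3 0 7 4 5 2 3 2 7 3 13 10 4 0 1 2 12 0 5 2 3 0 7 5 9 11 1 6 1 1 0 1-5 7"/><path data-order="2" d="M525 310l-13 0-1 2-6 0-1-2-6 0-5-3-3 0-7-4-5-4-9-4-3-3-9-4-3 0-4-3-3 0-7-4-4 0-10-5-4 0-1-1-16 0-1 1-6 0-1 2-3 0"/><path data-order="1" d="M550 306l-8 0-6 3-11 1"/><path data-order="1" d="M207 285l-9-9-5-15-3-3-6-10-8-10-6-2-3 0-5-5-15 0-1 2-8 0-10-7-9-14-4-5-6-5-4-2-3-3-8-4-7-1-1-2-5 0-1-1-9 0-1-1-7 0-1-2-12-1"/><path data-order="1" d="M98 282l-1-1-13 0-17-17-14 0-3 2"/><path data-order="2" d="M394 278l-3 0-10-4-3-3-4-2-5-5-9 0-1 1-4 0-2 1-18 0-6 3-21 0-1 2-3 0-3 3-11 1-14-9-33-33-3-6 0-3-2-3 0-2-5-9-4-4-1 0 0-1-16-16-7-3-5-4-2-3 0-4-1-1 0-12 3-3 2-5 0-3 7-8 0-13-1-2 0-5-3-6 0-5-1-2 0-24 4-8 0-7-1-2 0-7-2-1 0-24-4-4-3 0"/><path data-order="1" d="M532 207l-10-4-6-6-1 0-6-5-5-3-4-4-9 0-3 1"/><path data-order="1" d="M346 195l9 0 1 1 22 0 6-6 0-8 1-1 2-9 3-6 0-8 1-1 0-10-1-2 0-18 10-13"/><path data-order="2" d="M488 186l-3 3-5 3-3 0-4 3-9 0-4-5-3-8-8-8-7-3-6-6 0-15 2-2 0-8-3-3-16 0-3-1-16-16 0-6"/><path data-order="2" d="M532 152l-23 0-1-1-6 0-1-1-6 0-2 1-3 4 0 14 1 2 0 10-3 5"/><path data-order="1" d="M100 130l-13 0-1-2-5 0-4-2-7 0-11-10-3-2-6 0"/><path data-order="1" d="M278 114l-1-12-4-6 0-4-2-2 0-2 2-2 0-5 1-2 0-8-1-2 0-7-2-1-1-21-1 0-7-7"/><path data-order="2" d="M400 114l-2-24"/><path data-order="3" d="M398 90l-1-2-13-12-3 0-1-1-14 0-2 1-8 0-6-2-8-7-2 0-8-9-8-4-5-4-26-12-6-5-25 0"/><path data-order="2" d="M412 90l-5 7-2 0-7-7"/><path data-order="1" d="M416 81l-4 9"/><path data-order="1" d="M445 79l-7 0-10 10-14 0-2 1"/><path data-order="1" d="M128 65l-2-4-7-10 0-11-3-3"/><path data-order="1" d="M532 65l6 6 1 5 3 5 0 2 3 5 0 2 5 10 10 10 3 2 0 8-1 3-30 29"/><path data-order="2" d="M116 37l-4 0-3 3-11 0-1-2-44 0-3-1"/><path data-order="1" d="M135 33l-9 0-4 4-6 0"/><path data-order="3" d="M262 33l-12 0"/>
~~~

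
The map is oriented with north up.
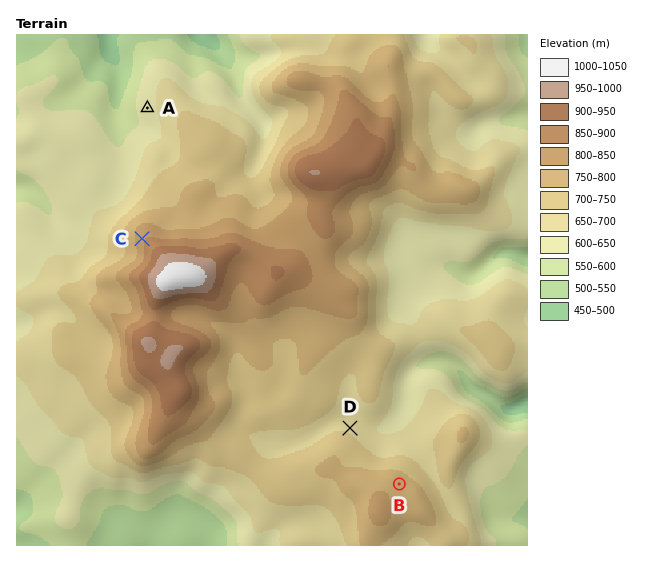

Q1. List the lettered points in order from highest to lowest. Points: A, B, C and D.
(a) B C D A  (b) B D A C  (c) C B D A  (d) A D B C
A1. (c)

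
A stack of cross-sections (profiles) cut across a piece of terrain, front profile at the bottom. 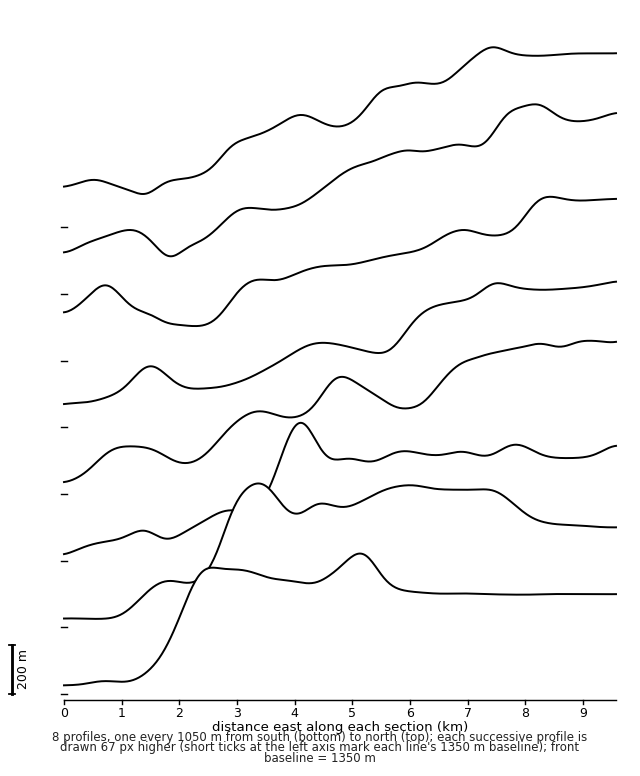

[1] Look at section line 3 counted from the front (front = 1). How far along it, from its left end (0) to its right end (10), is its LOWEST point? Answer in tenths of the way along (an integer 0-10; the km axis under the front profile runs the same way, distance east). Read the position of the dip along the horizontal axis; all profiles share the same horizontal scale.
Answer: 0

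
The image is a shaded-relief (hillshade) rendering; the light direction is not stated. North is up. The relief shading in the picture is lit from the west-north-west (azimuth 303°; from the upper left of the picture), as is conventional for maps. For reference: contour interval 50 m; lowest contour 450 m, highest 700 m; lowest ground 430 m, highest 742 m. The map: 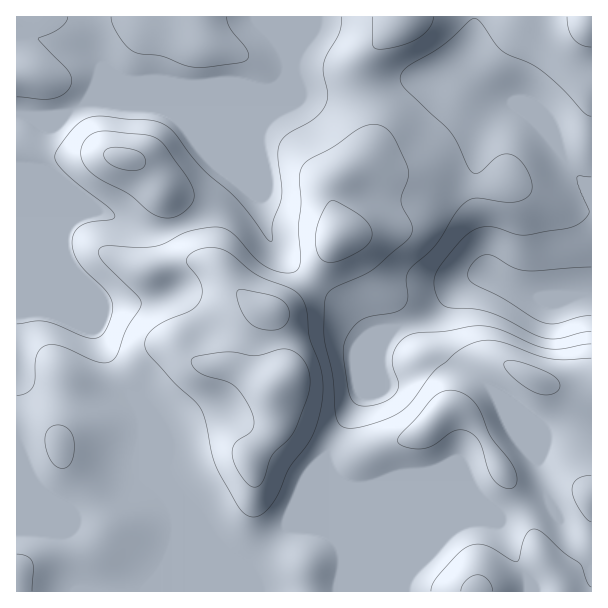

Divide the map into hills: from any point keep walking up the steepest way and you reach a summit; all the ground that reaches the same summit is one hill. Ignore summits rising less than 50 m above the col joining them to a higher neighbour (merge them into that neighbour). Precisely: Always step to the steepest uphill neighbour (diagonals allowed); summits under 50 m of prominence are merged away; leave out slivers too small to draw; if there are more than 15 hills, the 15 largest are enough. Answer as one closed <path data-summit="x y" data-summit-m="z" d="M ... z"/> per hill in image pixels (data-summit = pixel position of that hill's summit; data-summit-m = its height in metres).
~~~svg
<path data-summit="276 387" data-summit-m="742" d="M239 181l-27 29-9 6-32 13-15 3-21-4-36-17-9 0-18 6-56 1 1 374 321-1 5-21 0-19-13-33 0-45-5-15 12-24 23-35 18-45 7-15 7-9-6 0-18 4-24-28-59-47-11-13-6-12-4-16-2-18z"/><path data-summit="477 591" data-summit-m="708" d="M489 274l-9 0-15 6-30 30-16 9-24 9-7 7-10 19-18 45-34 54-1 5 5 15 0 45 13 33 0 19-5 15 1 7 253-1 0-295-56 0z"/><path data-summit="339 236" data-summit-m="682" d="M459 74l-43 4-62 14-52 2-29 12-117 1 17 7 14 14 12 18 20 20 43 34 3 25 9 21 26 26 44 34 24 28 6 0 12-4 7 0 38-17 30-30 13-7 16-3-3-6-3-28-9-36 0-33 5-27 8-21 15-16 8-4-19-5z"/><path data-summit="123 158" data-summit-m="662" d="M102 102l-16 0-21 13-33 2 13 9 3 6-8 36-24 12 1 37 55 0 18-6 9 0 36 17 21 4 15-3 32-13 9-6 26-28-39-36-12-18-19-18-13-4-30 0z"/><path data-summit="405 17" data-summit-m="631" d="M474 16l-190 0-1 37 5 10-4 15-9 10-43 17 41 1 29-12 52-2 62-14 25-4 21 2 1-8 9-26z"/><path data-summit="591 17" data-summit-m="635" d="M591 16l-115 0-4 26-9 26 0 7 7 7 22 15 21 6 18 13 16 16 13 18 11 20 13 13 7 16z"/>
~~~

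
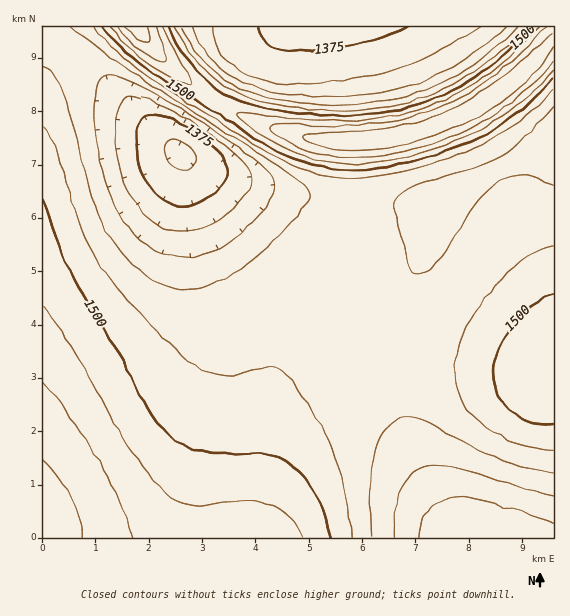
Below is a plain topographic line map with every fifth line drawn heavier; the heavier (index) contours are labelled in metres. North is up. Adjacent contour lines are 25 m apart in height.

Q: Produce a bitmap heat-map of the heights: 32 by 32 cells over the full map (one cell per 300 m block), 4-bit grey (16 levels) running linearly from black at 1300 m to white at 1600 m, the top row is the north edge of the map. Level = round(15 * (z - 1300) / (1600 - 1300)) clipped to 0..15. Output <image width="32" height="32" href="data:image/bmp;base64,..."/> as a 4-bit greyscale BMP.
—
<image width="32" height="32" href="data:image/bmp;base64,Qk12AgAAAAAAAHYAAAAoAAAAIAAAACAAAAABAAQAAAAAAAACAAATCwAAEwsAABAAAAAAAAAAAAAAABEREQAiIiIAMzMzAERERABVVVUAZmZmAHd3dwCIiIgAmZmZAKqqqgC7u7sAzMzMAN3d3QDu7u4A////AO7t3czMzMzLuqmHZVREREXu7dzMu7vMu7qYh2VVRFVV7t3cy7u7u7uqmIdmVVVWZu7dzLu7u7u6qpiHZmZmZnft3cy7uqqqqqmYh3ZmZ3eI7dzLuqqqqqqZmId3d3iImd3Mu7qqqqqZmYiHd3iImZrdzLuqqZmZmZmIiHiIiZqq3Mu6qpmZmZmZiIiIiJmqu8zLuqmZmZmZmIiIiImaq7vMu6qpmZmZmZiIiIiJmqu7zLuqmZmZmZmYiIiIiZqru8u6qZmYiZmZmIiIiIiZqru7uqmYiIiJmZmIiIiImaqru6qZiIiIiJmZiIiIiImaqrqpmIiIiIiJmIiIiIiJmaq6qYh3d3eIiIiIiIiIiJmZqpmHdmZneIiIiIiHeIiJmaqYd2ZmZneIiIiIh3eIiImpmHZVVVVneIiIiHd3iIiIqYdmVERFVneIiIh3d3iIiKmHZUQzRFZneIiId3d3iIiZh2VDMzRVZ4mZmYiHd3iHmIZUMyI0VomrvLuqmIh3d5h2VDMjRXm83u7u3cupiHeYdlQzNGirzd3d7u7uy6iHiHZURFebu7qqqqq83u7KmId2VVaKuph3d3d3iave7bmHdmZ5u6hlVVVVVmZ4rO7bd3d4rMp2VERERFVVZnm97Xd3m92oZURERERERVVni953ib3sllVEQzMzRERFVWi9"/>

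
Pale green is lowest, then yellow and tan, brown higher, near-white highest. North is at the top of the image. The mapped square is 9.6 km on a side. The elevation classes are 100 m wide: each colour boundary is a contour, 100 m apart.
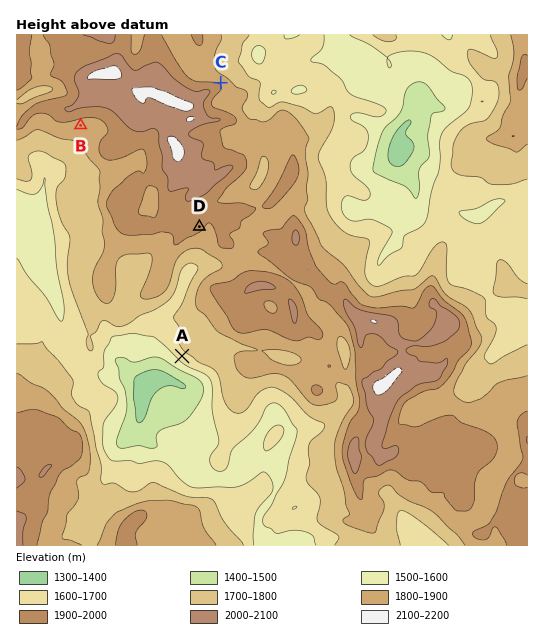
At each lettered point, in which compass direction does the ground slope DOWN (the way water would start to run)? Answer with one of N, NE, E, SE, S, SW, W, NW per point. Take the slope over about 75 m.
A SW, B S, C NE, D SE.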